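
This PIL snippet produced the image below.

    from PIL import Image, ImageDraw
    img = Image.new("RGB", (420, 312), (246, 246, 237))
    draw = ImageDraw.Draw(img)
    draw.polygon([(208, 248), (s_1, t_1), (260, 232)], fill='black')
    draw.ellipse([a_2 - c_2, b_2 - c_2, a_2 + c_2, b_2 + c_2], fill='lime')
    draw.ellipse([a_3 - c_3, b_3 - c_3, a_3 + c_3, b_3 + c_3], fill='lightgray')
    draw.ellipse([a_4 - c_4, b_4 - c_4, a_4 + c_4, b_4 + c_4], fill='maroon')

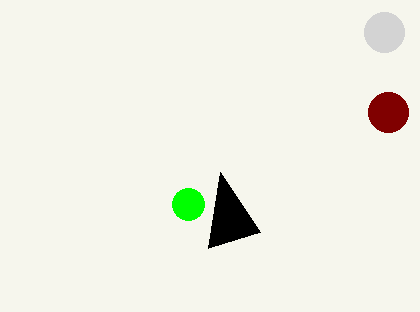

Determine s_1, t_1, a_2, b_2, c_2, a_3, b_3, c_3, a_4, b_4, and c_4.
s_1 = 220
t_1 = 172
a_2 = 188
b_2 = 204
c_2 = 16
a_3 = 384
b_3 = 32
c_3 = 20
a_4 = 388
b_4 = 112
c_4 = 20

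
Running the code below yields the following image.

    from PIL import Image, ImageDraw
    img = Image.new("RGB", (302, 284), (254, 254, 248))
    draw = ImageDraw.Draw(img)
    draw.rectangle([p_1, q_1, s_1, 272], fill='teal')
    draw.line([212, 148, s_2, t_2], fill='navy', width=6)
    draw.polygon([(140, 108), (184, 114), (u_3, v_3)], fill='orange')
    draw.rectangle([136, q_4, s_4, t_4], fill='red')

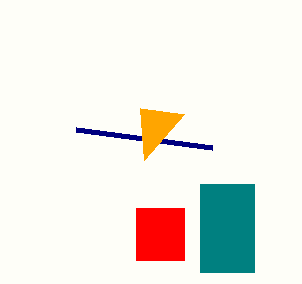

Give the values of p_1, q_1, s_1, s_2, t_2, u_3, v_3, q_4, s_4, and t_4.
p_1 = 200, q_1 = 184, s_1 = 254, s_2 = 76, t_2 = 130, u_3 = 144, v_3 = 160, q_4 = 208, s_4 = 184, t_4 = 260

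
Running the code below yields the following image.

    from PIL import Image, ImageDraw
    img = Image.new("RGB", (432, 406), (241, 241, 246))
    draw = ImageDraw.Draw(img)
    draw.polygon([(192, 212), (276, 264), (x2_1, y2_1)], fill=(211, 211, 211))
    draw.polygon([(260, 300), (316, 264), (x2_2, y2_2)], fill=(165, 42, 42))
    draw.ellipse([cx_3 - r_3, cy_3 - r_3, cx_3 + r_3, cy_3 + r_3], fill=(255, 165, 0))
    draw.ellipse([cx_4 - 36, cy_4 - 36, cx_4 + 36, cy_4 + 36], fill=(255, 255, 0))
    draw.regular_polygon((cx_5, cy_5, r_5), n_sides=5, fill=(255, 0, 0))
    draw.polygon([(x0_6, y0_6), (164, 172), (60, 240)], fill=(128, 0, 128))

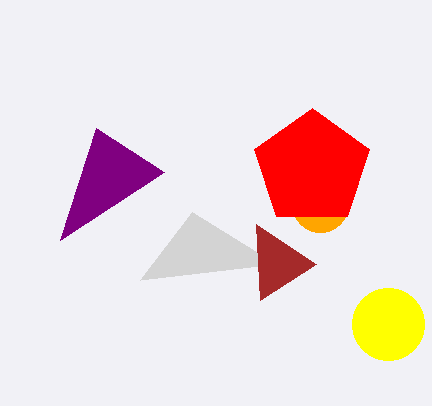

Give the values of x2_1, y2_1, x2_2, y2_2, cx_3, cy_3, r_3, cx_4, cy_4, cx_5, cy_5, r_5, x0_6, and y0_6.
x2_1 = 140; y2_1 = 280; x2_2 = 256; y2_2 = 224; cx_3 = 320; cy_3 = 204; r_3 = 28; cx_4 = 388; cy_4 = 324; cx_5 = 312; cy_5 = 168; r_5 = 60; x0_6 = 96; y0_6 = 128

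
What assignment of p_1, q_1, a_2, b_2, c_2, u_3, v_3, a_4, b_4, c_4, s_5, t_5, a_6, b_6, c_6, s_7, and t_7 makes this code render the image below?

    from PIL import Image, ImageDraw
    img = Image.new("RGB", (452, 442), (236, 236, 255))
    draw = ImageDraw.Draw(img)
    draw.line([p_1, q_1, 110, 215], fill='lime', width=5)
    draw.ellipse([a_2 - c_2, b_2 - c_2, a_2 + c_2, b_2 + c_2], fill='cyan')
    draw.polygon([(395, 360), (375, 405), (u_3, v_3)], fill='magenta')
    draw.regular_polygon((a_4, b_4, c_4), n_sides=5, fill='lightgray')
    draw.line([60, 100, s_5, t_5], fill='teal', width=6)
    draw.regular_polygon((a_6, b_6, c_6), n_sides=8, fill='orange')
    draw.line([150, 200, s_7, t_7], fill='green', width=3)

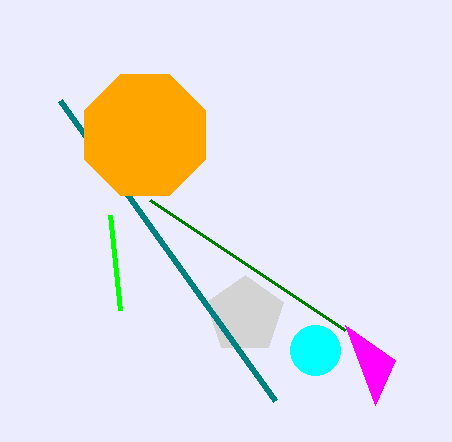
p_1 = 120, q_1 = 310, a_2 = 315, b_2 = 350, c_2 = 25, u_3 = 345, v_3 = 325, a_4 = 245, b_4 = 315, c_4 = 40, s_5 = 275, t_5 = 400, a_6 = 145, b_6 = 135, c_6 = 65, s_7 = 345, t_7 = 330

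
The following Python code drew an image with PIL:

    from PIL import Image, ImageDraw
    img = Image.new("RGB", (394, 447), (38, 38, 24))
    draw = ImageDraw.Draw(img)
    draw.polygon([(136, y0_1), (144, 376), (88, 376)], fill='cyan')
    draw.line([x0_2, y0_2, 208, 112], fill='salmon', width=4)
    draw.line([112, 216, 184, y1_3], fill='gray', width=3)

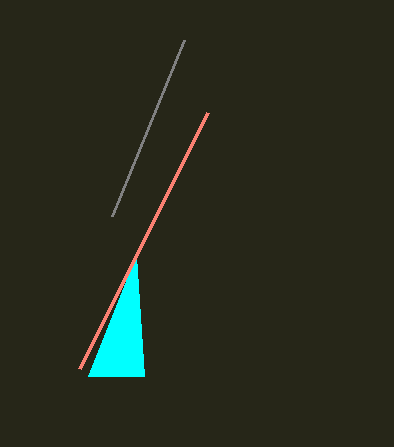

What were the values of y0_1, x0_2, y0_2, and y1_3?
y0_1 = 256, x0_2 = 80, y0_2 = 368, y1_3 = 40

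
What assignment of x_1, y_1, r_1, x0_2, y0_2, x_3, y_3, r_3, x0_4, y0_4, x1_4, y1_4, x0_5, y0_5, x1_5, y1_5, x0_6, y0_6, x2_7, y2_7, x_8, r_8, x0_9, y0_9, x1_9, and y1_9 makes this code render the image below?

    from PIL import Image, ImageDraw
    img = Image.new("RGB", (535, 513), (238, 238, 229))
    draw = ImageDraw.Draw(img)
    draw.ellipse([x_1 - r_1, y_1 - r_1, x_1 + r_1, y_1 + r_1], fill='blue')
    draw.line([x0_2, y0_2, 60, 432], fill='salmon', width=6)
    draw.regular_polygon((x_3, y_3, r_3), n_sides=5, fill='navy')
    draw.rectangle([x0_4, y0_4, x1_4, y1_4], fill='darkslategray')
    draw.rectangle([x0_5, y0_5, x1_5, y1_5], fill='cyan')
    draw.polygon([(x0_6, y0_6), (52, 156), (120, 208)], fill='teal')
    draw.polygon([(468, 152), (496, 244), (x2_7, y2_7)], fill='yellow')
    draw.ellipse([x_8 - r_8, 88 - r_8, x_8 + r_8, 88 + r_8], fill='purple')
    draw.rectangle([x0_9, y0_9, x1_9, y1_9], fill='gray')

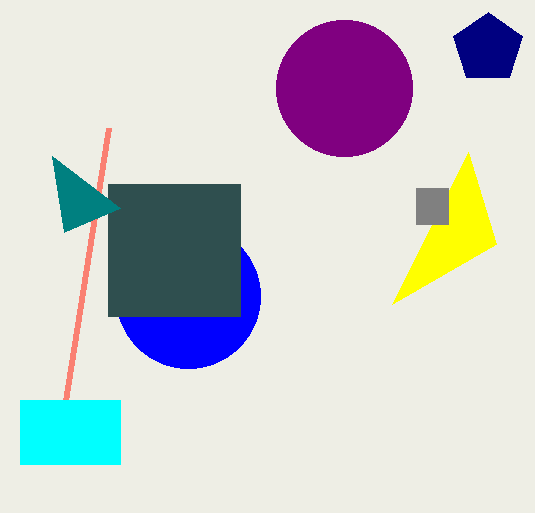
x_1 = 188, y_1 = 296, r_1 = 72, x0_2 = 108, y0_2 = 128, x_3 = 488, y_3 = 48, r_3 = 36, x0_4 = 108, y0_4 = 184, x1_4 = 240, y1_4 = 316, x0_5 = 20, y0_5 = 400, x1_5 = 120, y1_5 = 464, x0_6 = 64, y0_6 = 232, x2_7 = 392, y2_7 = 304, x_8 = 344, r_8 = 68, x0_9 = 416, y0_9 = 188, x1_9 = 448, y1_9 = 224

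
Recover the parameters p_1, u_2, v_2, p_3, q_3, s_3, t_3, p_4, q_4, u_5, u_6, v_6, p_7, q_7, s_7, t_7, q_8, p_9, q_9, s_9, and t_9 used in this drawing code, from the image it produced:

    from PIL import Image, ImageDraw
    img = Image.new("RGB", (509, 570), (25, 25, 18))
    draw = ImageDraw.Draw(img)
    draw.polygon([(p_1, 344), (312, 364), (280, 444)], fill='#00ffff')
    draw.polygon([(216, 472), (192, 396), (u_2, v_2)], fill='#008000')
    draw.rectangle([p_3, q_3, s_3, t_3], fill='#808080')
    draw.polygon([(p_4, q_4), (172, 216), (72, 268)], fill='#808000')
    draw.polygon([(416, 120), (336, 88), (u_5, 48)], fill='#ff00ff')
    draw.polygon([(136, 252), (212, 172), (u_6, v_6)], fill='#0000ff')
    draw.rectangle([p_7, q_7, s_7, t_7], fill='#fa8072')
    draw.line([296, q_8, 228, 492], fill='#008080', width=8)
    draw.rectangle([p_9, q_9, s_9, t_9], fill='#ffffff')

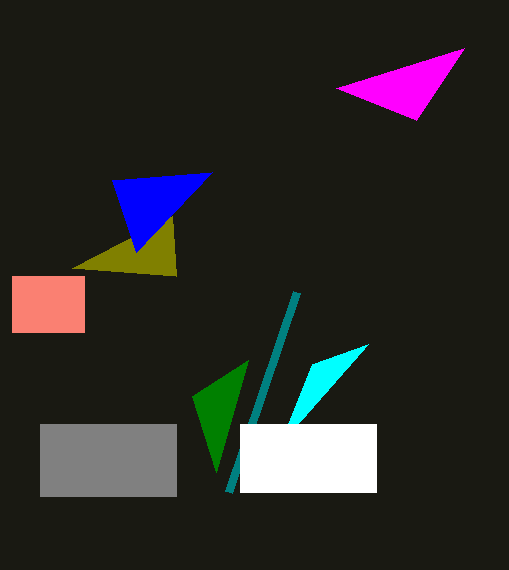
p_1 = 368; u_2 = 248; v_2 = 360; p_3 = 40; q_3 = 424; s_3 = 176; t_3 = 496; p_4 = 176; q_4 = 276; u_5 = 464; u_6 = 112; v_6 = 180; p_7 = 12; q_7 = 276; s_7 = 84; t_7 = 332; q_8 = 292; p_9 = 240; q_9 = 424; s_9 = 376; t_9 = 492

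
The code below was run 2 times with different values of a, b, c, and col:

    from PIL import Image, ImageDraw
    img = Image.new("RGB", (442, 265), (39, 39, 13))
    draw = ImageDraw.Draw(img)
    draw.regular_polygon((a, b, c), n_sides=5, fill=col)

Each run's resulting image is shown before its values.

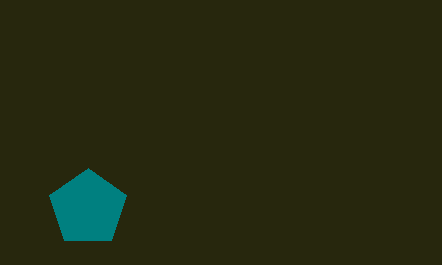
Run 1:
a = 88; b = 208; c = 40; col = 'teal'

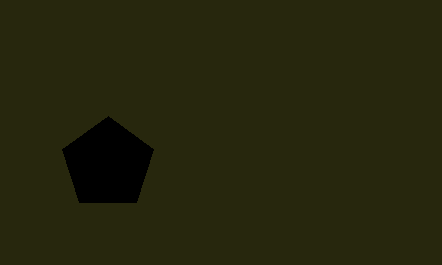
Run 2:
a = 108, b = 164, c = 48, col = 'black'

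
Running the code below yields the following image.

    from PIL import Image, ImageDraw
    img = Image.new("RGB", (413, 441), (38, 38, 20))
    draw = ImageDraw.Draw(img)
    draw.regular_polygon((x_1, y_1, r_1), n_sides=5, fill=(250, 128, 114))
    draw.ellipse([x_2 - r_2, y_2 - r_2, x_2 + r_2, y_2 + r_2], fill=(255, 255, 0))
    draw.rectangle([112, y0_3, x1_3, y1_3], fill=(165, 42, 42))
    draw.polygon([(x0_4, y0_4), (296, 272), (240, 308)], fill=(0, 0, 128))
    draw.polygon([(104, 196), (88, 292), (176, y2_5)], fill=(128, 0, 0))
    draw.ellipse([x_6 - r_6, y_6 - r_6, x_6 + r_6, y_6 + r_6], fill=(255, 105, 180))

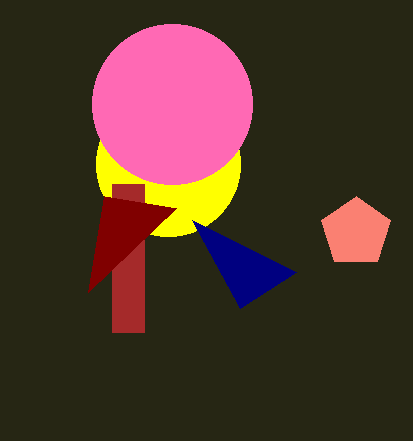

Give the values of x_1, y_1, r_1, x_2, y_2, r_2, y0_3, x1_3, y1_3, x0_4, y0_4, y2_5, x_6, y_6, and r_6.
x_1 = 356
y_1 = 232
r_1 = 36
x_2 = 168
y_2 = 164
r_2 = 72
y0_3 = 184
x1_3 = 144
y1_3 = 332
x0_4 = 192
y0_4 = 220
y2_5 = 208
x_6 = 172
y_6 = 104
r_6 = 80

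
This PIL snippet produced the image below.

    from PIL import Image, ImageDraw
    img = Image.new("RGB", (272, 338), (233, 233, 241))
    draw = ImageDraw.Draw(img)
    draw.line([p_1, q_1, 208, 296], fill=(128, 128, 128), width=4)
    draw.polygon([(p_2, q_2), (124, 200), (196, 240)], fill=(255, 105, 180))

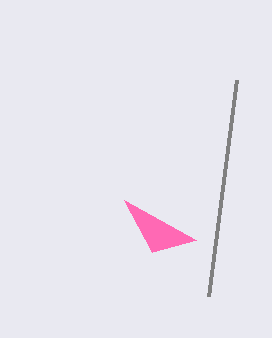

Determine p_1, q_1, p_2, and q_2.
p_1 = 236, q_1 = 80, p_2 = 152, q_2 = 252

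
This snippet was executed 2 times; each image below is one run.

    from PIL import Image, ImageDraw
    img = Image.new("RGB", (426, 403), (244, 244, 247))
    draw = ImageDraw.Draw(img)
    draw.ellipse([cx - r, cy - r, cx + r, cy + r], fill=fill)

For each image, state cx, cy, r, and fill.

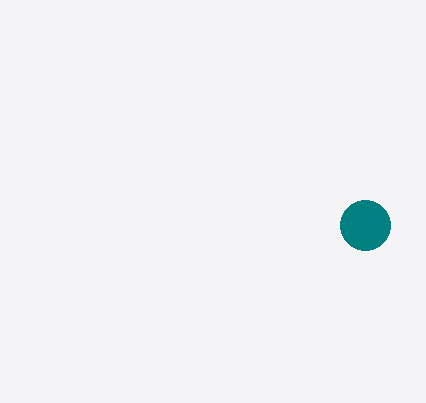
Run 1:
cx = 365, cy = 225, r = 25, fill = 'teal'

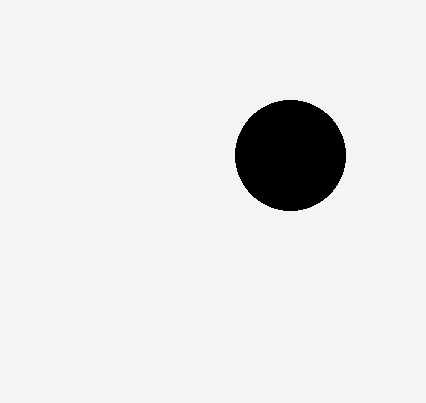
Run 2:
cx = 290, cy = 155, r = 55, fill = 'black'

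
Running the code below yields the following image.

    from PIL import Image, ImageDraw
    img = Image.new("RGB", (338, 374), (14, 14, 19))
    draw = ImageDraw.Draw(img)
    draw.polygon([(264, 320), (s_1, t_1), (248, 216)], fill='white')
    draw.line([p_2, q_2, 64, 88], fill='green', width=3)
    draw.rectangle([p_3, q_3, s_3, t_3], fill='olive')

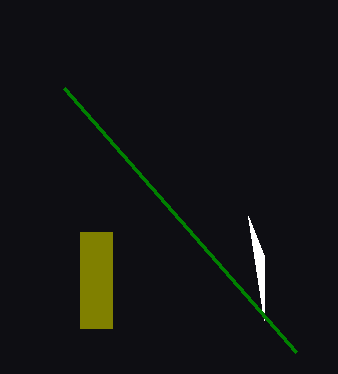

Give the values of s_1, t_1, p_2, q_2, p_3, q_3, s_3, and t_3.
s_1 = 264, t_1 = 256, p_2 = 296, q_2 = 352, p_3 = 80, q_3 = 232, s_3 = 112, t_3 = 328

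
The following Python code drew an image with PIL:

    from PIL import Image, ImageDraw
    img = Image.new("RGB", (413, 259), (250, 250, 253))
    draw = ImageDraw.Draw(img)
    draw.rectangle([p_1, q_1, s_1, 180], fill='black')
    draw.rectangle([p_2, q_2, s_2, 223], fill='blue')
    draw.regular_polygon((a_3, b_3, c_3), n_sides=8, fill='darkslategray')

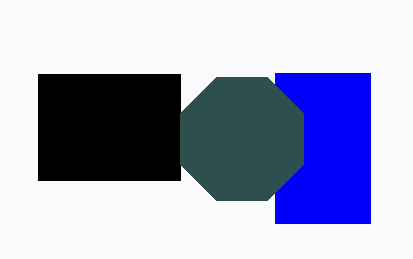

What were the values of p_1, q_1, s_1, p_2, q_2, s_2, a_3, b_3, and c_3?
p_1 = 38, q_1 = 74, s_1 = 180, p_2 = 275, q_2 = 73, s_2 = 370, a_3 = 242, b_3 = 139, c_3 = 67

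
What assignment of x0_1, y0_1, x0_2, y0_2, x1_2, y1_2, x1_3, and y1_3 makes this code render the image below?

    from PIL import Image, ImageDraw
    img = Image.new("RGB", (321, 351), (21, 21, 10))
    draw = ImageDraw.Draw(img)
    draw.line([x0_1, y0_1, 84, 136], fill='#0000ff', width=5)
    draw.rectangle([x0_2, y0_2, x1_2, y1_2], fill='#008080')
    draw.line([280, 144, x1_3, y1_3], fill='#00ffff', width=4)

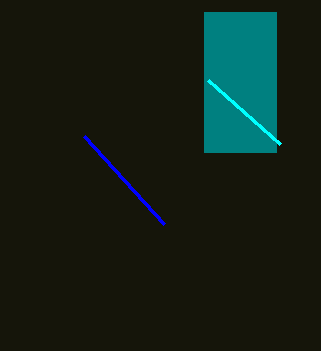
x0_1 = 164; y0_1 = 224; x0_2 = 204; y0_2 = 12; x1_2 = 276; y1_2 = 152; x1_3 = 208; y1_3 = 80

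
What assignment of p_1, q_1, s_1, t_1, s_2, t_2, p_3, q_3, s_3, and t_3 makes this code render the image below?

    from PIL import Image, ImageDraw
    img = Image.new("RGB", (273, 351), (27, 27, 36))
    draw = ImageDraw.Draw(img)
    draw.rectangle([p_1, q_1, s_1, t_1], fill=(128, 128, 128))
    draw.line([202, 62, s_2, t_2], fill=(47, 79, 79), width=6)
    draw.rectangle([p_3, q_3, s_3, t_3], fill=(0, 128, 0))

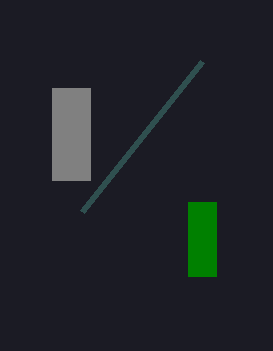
p_1 = 52; q_1 = 88; s_1 = 90; t_1 = 180; s_2 = 82; t_2 = 212; p_3 = 188; q_3 = 202; s_3 = 216; t_3 = 276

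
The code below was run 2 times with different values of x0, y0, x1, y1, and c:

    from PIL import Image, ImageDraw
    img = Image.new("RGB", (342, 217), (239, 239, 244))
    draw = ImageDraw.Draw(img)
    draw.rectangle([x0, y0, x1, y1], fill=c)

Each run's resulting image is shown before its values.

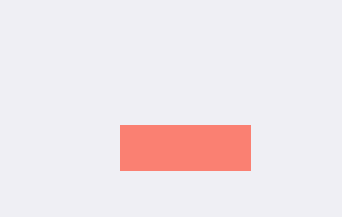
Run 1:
x0 = 120, y0 = 125, x1 = 250, y1 = 170, c = 'salmon'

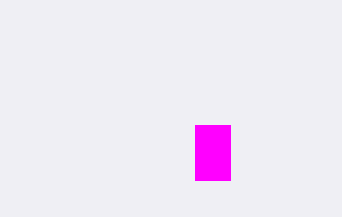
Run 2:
x0 = 195, y0 = 125, x1 = 230, y1 = 180, c = 'magenta'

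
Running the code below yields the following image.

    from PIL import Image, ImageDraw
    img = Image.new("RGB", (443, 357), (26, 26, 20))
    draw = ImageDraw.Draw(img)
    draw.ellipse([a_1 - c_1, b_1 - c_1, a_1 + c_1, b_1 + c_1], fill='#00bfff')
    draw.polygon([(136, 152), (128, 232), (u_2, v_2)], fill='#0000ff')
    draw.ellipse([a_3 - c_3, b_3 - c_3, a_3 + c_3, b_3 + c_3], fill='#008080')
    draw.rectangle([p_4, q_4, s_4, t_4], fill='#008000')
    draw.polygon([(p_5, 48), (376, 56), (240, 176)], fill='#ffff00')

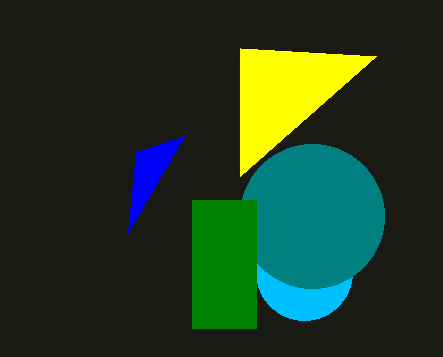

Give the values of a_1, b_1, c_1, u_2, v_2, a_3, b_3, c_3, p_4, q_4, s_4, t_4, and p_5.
a_1 = 304; b_1 = 272; c_1 = 48; u_2 = 184; v_2 = 136; a_3 = 312; b_3 = 216; c_3 = 72; p_4 = 192; q_4 = 200; s_4 = 256; t_4 = 328; p_5 = 240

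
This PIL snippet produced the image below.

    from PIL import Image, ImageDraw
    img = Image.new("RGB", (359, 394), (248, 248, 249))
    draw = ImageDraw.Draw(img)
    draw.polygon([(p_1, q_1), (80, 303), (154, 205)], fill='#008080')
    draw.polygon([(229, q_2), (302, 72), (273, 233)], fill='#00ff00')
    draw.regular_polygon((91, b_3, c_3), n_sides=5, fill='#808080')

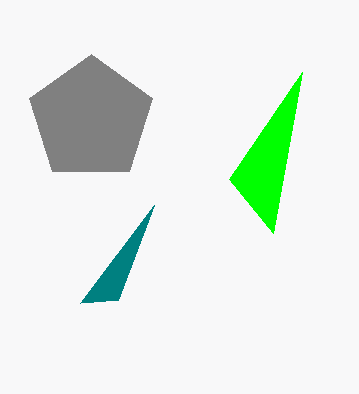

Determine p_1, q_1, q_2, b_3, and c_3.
p_1 = 118, q_1 = 300, q_2 = 179, b_3 = 119, c_3 = 65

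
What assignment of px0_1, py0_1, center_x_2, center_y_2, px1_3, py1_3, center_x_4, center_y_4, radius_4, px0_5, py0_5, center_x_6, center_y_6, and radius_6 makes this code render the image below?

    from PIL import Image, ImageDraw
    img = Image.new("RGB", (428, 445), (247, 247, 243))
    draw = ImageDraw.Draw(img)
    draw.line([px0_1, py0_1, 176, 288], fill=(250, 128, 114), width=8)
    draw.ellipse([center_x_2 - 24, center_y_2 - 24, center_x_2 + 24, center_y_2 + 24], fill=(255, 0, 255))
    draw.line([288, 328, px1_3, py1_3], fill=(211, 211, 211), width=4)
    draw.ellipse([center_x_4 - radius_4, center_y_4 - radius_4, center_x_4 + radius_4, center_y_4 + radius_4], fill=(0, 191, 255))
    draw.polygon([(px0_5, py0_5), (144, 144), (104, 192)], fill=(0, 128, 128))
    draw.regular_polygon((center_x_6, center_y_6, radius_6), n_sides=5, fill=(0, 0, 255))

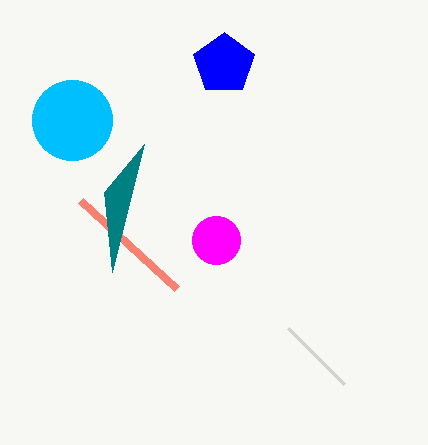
px0_1 = 80, py0_1 = 200, center_x_2 = 216, center_y_2 = 240, px1_3 = 344, py1_3 = 384, center_x_4 = 72, center_y_4 = 120, radius_4 = 40, px0_5 = 112, py0_5 = 272, center_x_6 = 224, center_y_6 = 64, radius_6 = 32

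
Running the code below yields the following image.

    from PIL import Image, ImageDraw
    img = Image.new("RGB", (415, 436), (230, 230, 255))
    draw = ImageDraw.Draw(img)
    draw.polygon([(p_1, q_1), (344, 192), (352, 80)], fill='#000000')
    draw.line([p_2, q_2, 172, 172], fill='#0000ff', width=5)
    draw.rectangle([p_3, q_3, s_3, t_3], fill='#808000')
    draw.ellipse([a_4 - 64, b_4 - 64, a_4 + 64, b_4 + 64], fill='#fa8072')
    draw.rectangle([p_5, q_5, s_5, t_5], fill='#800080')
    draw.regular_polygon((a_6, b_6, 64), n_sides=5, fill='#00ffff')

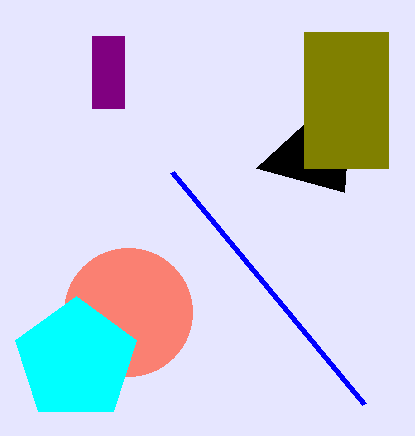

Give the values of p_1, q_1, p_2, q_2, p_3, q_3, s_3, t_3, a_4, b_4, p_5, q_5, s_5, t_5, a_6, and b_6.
p_1 = 256, q_1 = 168, p_2 = 364, q_2 = 404, p_3 = 304, q_3 = 32, s_3 = 388, t_3 = 168, a_4 = 128, b_4 = 312, p_5 = 92, q_5 = 36, s_5 = 124, t_5 = 108, a_6 = 76, b_6 = 360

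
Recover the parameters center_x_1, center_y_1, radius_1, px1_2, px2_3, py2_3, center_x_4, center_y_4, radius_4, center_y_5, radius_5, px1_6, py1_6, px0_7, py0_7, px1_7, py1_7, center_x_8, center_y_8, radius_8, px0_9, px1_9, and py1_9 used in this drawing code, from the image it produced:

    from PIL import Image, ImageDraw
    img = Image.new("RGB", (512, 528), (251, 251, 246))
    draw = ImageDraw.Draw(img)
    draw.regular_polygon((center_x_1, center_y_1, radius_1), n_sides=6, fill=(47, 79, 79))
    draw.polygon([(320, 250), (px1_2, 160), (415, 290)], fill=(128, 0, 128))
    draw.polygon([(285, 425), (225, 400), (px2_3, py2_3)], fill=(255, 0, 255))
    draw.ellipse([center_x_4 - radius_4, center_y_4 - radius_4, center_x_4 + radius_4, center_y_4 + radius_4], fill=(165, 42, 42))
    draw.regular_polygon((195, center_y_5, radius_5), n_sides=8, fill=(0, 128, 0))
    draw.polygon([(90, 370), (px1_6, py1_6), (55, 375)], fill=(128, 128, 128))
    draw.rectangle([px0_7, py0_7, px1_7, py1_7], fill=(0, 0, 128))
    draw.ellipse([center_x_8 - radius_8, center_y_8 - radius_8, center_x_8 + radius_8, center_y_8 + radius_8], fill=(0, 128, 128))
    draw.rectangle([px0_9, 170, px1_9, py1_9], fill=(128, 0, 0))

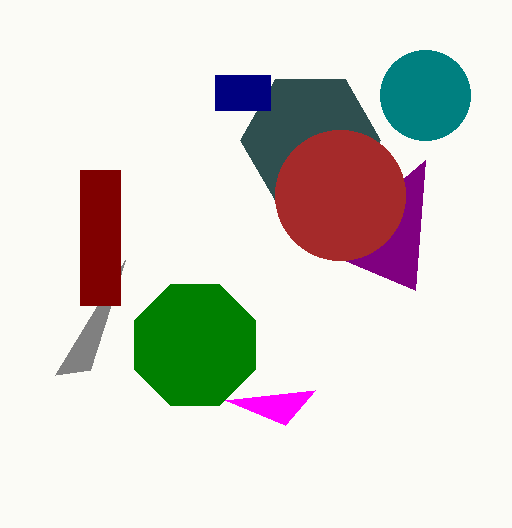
center_x_1 = 310
center_y_1 = 140
radius_1 = 70
px1_2 = 425
px2_3 = 315
py2_3 = 390
center_x_4 = 340
center_y_4 = 195
radius_4 = 65
center_y_5 = 345
radius_5 = 65
px1_6 = 125
py1_6 = 260
px0_7 = 215
py0_7 = 75
px1_7 = 270
py1_7 = 110
center_x_8 = 425
center_y_8 = 95
radius_8 = 45
px0_9 = 80
px1_9 = 120
py1_9 = 305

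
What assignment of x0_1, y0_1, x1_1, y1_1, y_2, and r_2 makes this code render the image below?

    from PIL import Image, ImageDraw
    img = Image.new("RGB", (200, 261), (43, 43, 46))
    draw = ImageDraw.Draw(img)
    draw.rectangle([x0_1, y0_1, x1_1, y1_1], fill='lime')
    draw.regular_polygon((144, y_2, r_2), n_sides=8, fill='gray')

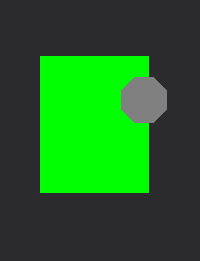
x0_1 = 40; y0_1 = 56; x1_1 = 148; y1_1 = 192; y_2 = 100; r_2 = 24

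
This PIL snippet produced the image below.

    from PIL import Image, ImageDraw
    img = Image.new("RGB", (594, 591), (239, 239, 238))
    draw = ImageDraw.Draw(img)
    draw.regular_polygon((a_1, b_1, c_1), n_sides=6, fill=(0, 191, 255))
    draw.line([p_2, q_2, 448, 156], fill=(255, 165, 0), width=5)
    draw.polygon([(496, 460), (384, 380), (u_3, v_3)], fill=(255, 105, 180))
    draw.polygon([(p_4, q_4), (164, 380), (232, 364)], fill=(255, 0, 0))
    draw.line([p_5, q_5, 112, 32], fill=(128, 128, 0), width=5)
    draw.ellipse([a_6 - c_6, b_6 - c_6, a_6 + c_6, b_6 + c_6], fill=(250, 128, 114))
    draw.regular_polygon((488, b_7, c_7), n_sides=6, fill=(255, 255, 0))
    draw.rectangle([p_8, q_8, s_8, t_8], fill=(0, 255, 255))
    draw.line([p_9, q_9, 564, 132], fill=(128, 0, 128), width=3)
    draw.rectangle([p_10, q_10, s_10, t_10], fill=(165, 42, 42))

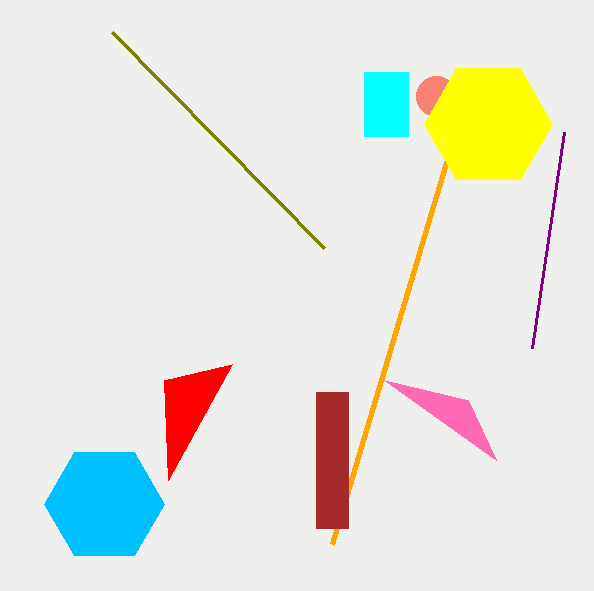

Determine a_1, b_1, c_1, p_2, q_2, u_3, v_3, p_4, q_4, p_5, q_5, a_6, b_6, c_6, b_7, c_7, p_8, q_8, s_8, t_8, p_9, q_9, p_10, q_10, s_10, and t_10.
a_1 = 104
b_1 = 504
c_1 = 60
p_2 = 332
q_2 = 544
u_3 = 468
v_3 = 400
p_4 = 168
q_4 = 480
p_5 = 324
q_5 = 248
a_6 = 436
b_6 = 96
c_6 = 20
b_7 = 124
c_7 = 64
p_8 = 364
q_8 = 72
s_8 = 408
t_8 = 136
p_9 = 532
q_9 = 348
p_10 = 316
q_10 = 392
s_10 = 348
t_10 = 528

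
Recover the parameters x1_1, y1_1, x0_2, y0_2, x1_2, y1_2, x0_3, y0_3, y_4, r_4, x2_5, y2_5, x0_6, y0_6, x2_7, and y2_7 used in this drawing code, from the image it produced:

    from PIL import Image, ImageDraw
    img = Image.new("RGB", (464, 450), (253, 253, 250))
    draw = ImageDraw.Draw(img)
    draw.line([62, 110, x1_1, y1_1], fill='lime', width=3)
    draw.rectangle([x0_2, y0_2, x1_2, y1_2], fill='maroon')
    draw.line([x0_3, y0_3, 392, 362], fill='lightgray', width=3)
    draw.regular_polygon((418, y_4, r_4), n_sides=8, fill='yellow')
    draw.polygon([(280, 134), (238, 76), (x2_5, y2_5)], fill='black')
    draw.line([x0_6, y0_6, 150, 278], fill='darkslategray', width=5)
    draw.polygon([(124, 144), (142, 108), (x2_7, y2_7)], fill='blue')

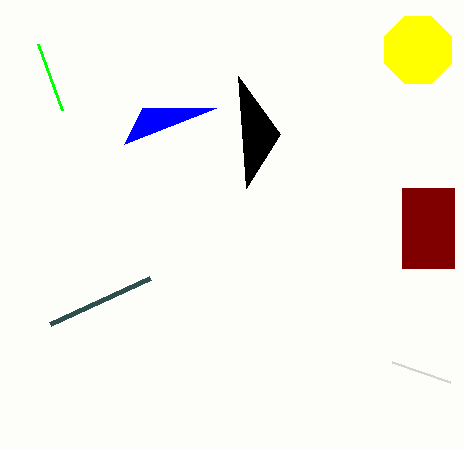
x1_1 = 38, y1_1 = 44, x0_2 = 402, y0_2 = 188, x1_2 = 454, y1_2 = 268, x0_3 = 450, y0_3 = 382, y_4 = 50, r_4 = 36, x2_5 = 246, y2_5 = 188, x0_6 = 50, y0_6 = 324, x2_7 = 216, y2_7 = 108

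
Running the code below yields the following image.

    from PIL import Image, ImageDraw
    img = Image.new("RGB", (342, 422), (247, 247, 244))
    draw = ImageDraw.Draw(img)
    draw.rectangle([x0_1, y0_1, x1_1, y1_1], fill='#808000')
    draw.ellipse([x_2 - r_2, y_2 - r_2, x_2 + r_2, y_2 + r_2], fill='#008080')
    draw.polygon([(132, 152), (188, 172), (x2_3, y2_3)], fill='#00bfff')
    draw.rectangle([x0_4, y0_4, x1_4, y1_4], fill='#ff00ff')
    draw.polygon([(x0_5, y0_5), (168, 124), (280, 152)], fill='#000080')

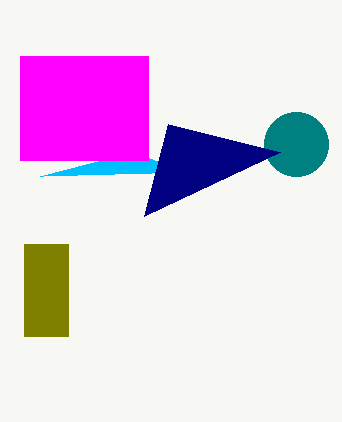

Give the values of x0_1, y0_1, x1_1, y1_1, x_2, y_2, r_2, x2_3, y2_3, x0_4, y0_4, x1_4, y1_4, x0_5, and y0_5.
x0_1 = 24, y0_1 = 244, x1_1 = 68, y1_1 = 336, x_2 = 296, y_2 = 144, r_2 = 32, x2_3 = 40, y2_3 = 176, x0_4 = 20, y0_4 = 56, x1_4 = 148, y1_4 = 160, x0_5 = 144, y0_5 = 216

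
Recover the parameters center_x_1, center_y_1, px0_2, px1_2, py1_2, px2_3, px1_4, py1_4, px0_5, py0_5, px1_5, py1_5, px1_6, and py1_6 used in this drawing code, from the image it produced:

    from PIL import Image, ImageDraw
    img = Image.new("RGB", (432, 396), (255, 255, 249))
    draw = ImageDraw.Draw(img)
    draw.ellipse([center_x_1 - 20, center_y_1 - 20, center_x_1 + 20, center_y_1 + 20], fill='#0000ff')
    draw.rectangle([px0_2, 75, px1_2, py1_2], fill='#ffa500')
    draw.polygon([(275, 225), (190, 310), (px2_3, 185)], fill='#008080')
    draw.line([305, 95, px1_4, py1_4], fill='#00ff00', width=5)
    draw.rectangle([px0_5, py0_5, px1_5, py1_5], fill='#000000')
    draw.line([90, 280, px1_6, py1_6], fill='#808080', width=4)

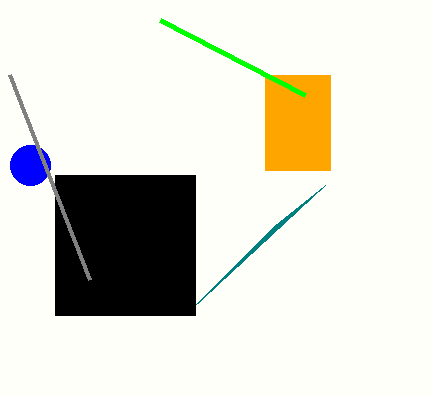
center_x_1 = 30, center_y_1 = 165, px0_2 = 265, px1_2 = 330, py1_2 = 170, px2_3 = 325, px1_4 = 160, py1_4 = 20, px0_5 = 55, py0_5 = 175, px1_5 = 195, py1_5 = 315, px1_6 = 10, py1_6 = 75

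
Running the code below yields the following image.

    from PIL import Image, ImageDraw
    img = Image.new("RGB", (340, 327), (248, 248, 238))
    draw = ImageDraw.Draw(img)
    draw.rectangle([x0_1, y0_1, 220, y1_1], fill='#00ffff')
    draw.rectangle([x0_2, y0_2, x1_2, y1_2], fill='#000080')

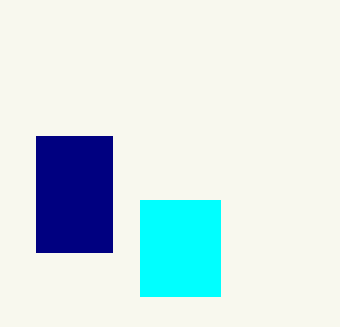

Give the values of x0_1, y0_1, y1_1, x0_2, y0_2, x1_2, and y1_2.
x0_1 = 140; y0_1 = 200; y1_1 = 296; x0_2 = 36; y0_2 = 136; x1_2 = 112; y1_2 = 252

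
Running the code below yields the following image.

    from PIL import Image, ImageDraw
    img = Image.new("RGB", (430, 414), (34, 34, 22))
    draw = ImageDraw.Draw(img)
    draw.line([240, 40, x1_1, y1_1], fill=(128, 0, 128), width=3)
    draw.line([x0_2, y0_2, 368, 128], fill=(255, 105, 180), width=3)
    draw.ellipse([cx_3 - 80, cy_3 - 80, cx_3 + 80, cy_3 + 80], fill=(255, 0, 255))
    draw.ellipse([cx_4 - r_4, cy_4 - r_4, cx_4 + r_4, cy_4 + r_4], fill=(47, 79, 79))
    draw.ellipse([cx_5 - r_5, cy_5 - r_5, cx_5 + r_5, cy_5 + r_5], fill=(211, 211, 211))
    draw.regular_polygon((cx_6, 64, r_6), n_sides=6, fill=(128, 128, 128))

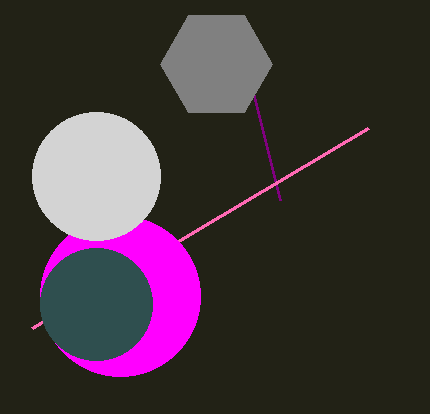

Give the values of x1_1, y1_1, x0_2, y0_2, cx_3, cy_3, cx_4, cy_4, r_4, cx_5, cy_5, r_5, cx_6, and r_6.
x1_1 = 280; y1_1 = 200; x0_2 = 32; y0_2 = 328; cx_3 = 120; cy_3 = 296; cx_4 = 96; cy_4 = 304; r_4 = 56; cx_5 = 96; cy_5 = 176; r_5 = 64; cx_6 = 216; r_6 = 56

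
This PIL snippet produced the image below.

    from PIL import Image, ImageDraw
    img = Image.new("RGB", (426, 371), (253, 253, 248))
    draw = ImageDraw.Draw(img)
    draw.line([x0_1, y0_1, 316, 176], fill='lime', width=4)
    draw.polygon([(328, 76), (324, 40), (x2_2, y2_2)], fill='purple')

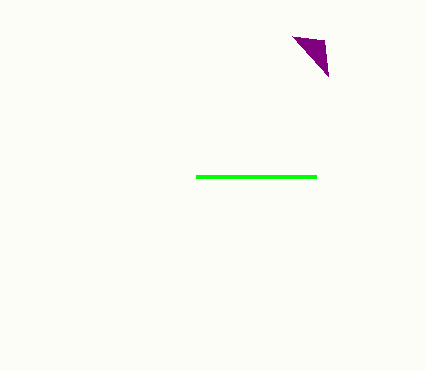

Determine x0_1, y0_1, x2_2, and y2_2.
x0_1 = 196
y0_1 = 176
x2_2 = 292
y2_2 = 36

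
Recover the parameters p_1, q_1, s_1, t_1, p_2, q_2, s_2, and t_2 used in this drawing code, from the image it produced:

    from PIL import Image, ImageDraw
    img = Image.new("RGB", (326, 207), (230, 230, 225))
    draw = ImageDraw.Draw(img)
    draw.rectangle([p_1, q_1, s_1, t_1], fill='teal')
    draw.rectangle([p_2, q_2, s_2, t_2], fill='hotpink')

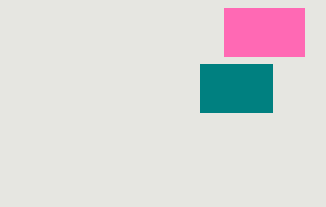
p_1 = 200, q_1 = 64, s_1 = 272, t_1 = 112, p_2 = 224, q_2 = 8, s_2 = 304, t_2 = 56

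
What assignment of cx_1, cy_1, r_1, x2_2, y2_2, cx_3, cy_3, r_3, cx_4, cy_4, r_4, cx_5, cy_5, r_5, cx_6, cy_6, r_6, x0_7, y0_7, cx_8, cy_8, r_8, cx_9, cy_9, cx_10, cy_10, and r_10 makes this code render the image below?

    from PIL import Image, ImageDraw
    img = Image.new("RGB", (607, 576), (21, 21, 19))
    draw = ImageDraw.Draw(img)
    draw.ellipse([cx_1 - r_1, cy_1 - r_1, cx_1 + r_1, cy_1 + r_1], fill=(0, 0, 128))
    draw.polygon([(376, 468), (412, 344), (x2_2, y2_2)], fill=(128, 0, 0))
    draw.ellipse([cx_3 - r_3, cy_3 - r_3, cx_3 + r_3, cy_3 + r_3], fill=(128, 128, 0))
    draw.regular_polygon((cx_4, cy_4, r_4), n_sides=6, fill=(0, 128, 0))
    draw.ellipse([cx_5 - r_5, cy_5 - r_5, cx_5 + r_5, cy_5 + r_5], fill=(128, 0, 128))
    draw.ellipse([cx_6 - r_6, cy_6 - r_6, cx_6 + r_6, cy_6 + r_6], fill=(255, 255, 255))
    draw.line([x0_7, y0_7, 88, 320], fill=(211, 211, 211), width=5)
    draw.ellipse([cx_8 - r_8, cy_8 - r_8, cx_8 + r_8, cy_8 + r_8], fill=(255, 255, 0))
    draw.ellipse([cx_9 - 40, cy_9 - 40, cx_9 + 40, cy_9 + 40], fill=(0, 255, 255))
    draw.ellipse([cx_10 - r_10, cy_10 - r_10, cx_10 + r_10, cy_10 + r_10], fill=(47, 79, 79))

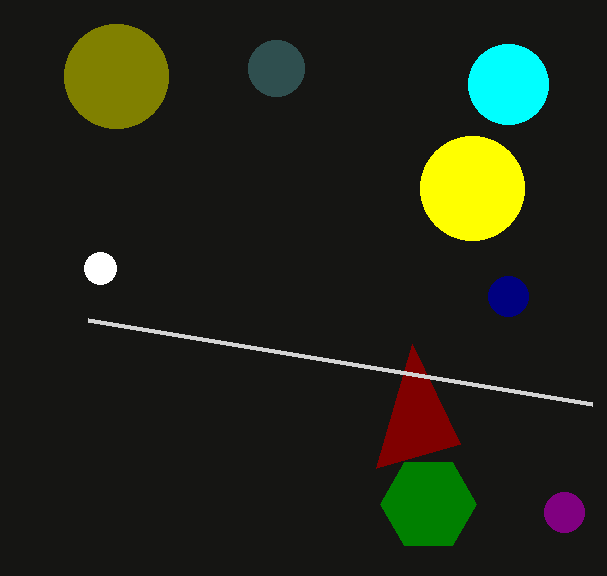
cx_1 = 508, cy_1 = 296, r_1 = 20, x2_2 = 460, y2_2 = 444, cx_3 = 116, cy_3 = 76, r_3 = 52, cx_4 = 428, cy_4 = 504, r_4 = 48, cx_5 = 564, cy_5 = 512, r_5 = 20, cx_6 = 100, cy_6 = 268, r_6 = 16, x0_7 = 592, y0_7 = 404, cx_8 = 472, cy_8 = 188, r_8 = 52, cx_9 = 508, cy_9 = 84, cx_10 = 276, cy_10 = 68, r_10 = 28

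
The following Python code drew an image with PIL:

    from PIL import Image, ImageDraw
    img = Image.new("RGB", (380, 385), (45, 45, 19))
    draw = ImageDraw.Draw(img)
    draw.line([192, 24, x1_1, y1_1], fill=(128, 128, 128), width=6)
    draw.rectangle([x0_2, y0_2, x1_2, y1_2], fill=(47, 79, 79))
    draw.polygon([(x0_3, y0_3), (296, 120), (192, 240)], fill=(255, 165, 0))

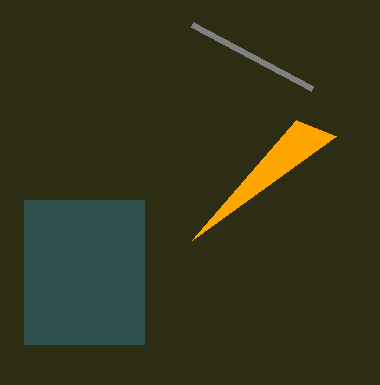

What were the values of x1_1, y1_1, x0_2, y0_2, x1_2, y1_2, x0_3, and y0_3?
x1_1 = 312
y1_1 = 88
x0_2 = 24
y0_2 = 200
x1_2 = 144
y1_2 = 344
x0_3 = 336
y0_3 = 136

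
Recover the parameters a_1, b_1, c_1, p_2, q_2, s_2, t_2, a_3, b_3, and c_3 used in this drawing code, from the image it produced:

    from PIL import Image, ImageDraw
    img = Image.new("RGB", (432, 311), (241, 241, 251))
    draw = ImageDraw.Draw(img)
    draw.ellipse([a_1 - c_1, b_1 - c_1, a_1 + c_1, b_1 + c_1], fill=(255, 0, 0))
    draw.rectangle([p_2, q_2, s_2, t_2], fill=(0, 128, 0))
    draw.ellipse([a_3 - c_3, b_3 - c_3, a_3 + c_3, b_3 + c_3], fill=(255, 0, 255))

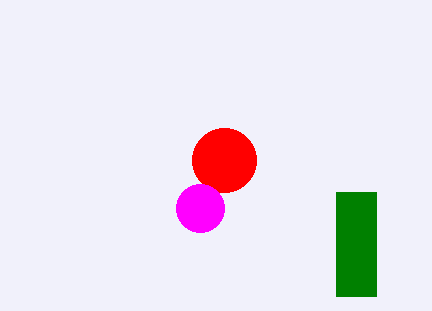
a_1 = 224; b_1 = 160; c_1 = 32; p_2 = 336; q_2 = 192; s_2 = 376; t_2 = 296; a_3 = 200; b_3 = 208; c_3 = 24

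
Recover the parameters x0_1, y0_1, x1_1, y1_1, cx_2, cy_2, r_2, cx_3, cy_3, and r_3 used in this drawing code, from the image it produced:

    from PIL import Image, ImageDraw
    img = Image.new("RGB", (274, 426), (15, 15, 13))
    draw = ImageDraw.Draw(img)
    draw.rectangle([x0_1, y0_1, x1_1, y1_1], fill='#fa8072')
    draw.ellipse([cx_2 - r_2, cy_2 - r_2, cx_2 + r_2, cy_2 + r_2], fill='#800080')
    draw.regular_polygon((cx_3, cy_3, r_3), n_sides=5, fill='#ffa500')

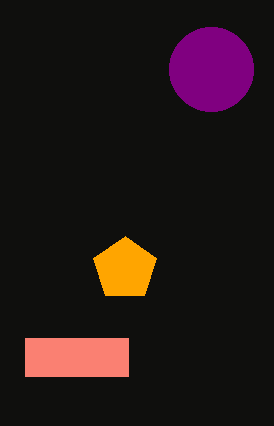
x0_1 = 25; y0_1 = 338; x1_1 = 128; y1_1 = 376; cx_2 = 211; cy_2 = 69; r_2 = 42; cx_3 = 125; cy_3 = 269; r_3 = 33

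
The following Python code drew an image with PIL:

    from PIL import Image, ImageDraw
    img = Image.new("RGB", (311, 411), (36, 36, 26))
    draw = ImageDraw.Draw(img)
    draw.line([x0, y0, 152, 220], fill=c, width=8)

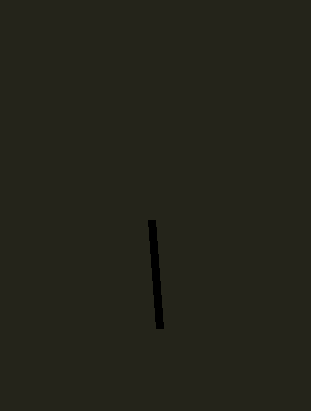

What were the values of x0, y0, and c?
x0 = 160; y0 = 328; c = 'black'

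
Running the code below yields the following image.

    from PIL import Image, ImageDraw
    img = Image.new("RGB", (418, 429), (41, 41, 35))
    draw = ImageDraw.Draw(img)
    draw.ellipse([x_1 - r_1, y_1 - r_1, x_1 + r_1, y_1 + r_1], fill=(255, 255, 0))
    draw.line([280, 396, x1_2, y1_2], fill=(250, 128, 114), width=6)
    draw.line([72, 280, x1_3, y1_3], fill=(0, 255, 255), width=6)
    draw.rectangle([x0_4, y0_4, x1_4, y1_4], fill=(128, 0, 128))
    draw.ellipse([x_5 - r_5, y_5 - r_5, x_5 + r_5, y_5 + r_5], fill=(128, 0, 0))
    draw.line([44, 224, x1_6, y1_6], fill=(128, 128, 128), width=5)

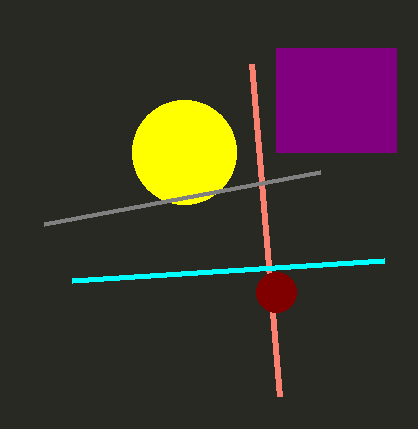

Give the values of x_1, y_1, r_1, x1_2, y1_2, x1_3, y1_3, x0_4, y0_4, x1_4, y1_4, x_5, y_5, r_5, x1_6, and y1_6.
x_1 = 184, y_1 = 152, r_1 = 52, x1_2 = 252, y1_2 = 64, x1_3 = 384, y1_3 = 260, x0_4 = 276, y0_4 = 48, x1_4 = 396, y1_4 = 152, x_5 = 276, y_5 = 292, r_5 = 20, x1_6 = 320, y1_6 = 172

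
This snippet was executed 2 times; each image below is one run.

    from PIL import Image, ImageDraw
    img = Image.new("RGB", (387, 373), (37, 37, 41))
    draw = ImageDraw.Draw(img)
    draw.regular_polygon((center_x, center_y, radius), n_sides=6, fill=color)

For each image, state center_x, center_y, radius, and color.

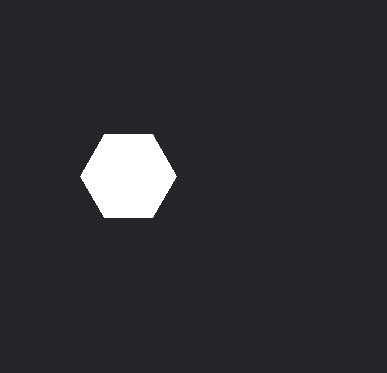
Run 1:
center_x = 128
center_y = 176
radius = 48
color = 'white'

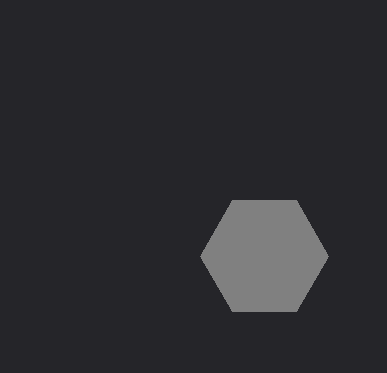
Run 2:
center_x = 264, center_y = 256, radius = 64, color = 'gray'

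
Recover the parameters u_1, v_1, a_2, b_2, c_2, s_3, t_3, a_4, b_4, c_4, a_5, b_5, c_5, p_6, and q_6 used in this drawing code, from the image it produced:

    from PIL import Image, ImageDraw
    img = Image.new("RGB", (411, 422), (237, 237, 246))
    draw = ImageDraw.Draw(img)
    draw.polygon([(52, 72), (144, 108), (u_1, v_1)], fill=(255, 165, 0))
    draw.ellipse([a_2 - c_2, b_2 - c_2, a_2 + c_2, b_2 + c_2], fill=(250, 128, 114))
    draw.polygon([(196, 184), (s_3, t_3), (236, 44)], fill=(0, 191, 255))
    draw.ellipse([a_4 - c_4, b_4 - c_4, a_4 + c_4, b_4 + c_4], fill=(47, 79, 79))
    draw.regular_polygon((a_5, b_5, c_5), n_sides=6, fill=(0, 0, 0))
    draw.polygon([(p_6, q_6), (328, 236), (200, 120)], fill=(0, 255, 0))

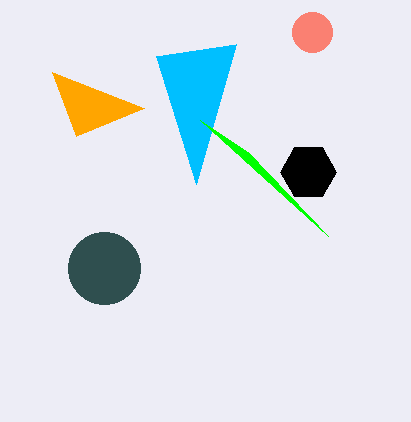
u_1 = 76
v_1 = 136
a_2 = 312
b_2 = 32
c_2 = 20
s_3 = 156
t_3 = 56
a_4 = 104
b_4 = 268
c_4 = 36
a_5 = 308
b_5 = 172
c_5 = 28
p_6 = 248
q_6 = 152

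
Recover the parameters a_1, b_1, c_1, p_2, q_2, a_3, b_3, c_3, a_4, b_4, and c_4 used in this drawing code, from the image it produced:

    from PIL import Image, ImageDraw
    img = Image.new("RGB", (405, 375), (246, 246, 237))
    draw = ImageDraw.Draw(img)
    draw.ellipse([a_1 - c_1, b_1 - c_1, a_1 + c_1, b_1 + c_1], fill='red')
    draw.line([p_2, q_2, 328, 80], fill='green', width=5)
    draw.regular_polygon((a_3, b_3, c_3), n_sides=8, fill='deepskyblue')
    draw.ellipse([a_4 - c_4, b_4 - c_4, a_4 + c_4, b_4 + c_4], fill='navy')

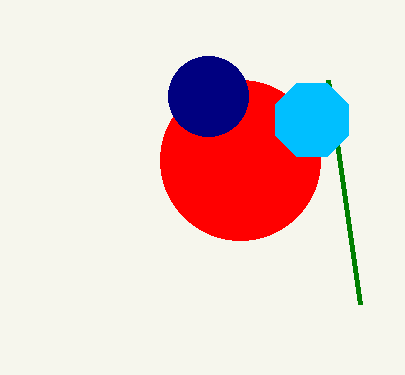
a_1 = 240
b_1 = 160
c_1 = 80
p_2 = 360
q_2 = 304
a_3 = 312
b_3 = 120
c_3 = 40
a_4 = 208
b_4 = 96
c_4 = 40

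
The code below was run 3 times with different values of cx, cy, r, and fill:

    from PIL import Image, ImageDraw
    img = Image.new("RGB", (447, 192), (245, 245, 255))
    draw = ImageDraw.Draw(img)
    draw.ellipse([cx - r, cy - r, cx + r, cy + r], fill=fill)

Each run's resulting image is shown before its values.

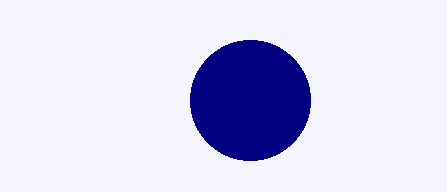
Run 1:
cx = 250
cy = 100
r = 60
fill = 'navy'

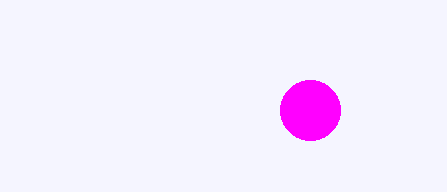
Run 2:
cx = 310, cy = 110, r = 30, fill = 'magenta'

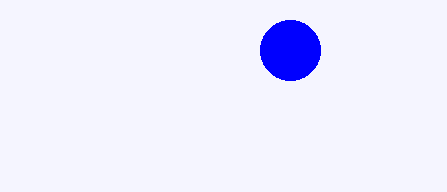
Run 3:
cx = 290
cy = 50
r = 30
fill = 'blue'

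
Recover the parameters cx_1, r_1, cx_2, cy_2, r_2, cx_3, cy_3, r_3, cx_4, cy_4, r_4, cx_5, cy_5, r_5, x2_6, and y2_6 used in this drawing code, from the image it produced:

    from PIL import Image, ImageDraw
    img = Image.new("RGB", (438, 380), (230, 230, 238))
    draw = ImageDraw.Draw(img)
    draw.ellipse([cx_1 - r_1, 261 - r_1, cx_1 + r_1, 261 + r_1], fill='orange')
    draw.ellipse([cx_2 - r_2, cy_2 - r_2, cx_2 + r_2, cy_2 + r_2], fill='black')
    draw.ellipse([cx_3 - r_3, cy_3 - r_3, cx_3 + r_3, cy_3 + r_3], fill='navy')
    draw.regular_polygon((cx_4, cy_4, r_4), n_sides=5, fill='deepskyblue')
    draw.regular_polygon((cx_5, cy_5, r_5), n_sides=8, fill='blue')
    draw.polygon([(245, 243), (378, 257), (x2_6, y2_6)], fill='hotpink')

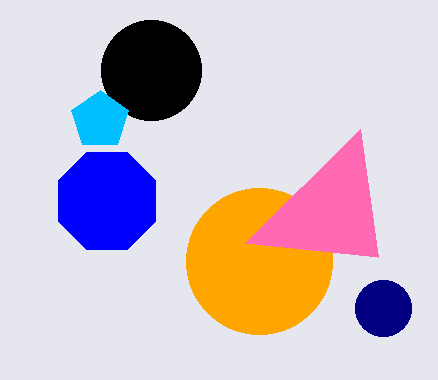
cx_1 = 259, r_1 = 73, cx_2 = 151, cy_2 = 70, r_2 = 50, cx_3 = 383, cy_3 = 308, r_3 = 28, cx_4 = 100, cy_4 = 120, r_4 = 30, cx_5 = 107, cy_5 = 201, r_5 = 53, x2_6 = 360, y2_6 = 129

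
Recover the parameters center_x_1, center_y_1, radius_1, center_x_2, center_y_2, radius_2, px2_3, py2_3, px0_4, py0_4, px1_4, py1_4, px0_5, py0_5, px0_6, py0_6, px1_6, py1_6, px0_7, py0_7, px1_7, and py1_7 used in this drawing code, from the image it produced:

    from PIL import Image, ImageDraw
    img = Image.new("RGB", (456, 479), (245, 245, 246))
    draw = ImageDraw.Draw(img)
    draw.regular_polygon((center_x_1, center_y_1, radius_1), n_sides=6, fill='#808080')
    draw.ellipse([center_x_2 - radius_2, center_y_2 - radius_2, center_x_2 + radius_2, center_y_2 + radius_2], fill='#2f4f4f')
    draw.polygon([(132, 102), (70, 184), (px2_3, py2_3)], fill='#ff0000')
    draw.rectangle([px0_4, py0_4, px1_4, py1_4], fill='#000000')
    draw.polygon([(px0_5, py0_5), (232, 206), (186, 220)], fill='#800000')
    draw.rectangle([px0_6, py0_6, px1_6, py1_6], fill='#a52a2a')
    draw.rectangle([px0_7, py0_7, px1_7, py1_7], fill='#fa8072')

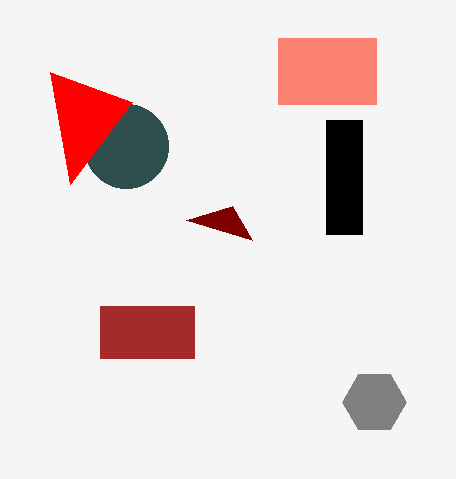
center_x_1 = 374, center_y_1 = 402, radius_1 = 32, center_x_2 = 126, center_y_2 = 146, radius_2 = 42, px2_3 = 50, py2_3 = 72, px0_4 = 326, py0_4 = 120, px1_4 = 362, py1_4 = 234, px0_5 = 252, py0_5 = 240, px0_6 = 100, py0_6 = 306, px1_6 = 194, py1_6 = 358, px0_7 = 278, py0_7 = 38, px1_7 = 376, py1_7 = 104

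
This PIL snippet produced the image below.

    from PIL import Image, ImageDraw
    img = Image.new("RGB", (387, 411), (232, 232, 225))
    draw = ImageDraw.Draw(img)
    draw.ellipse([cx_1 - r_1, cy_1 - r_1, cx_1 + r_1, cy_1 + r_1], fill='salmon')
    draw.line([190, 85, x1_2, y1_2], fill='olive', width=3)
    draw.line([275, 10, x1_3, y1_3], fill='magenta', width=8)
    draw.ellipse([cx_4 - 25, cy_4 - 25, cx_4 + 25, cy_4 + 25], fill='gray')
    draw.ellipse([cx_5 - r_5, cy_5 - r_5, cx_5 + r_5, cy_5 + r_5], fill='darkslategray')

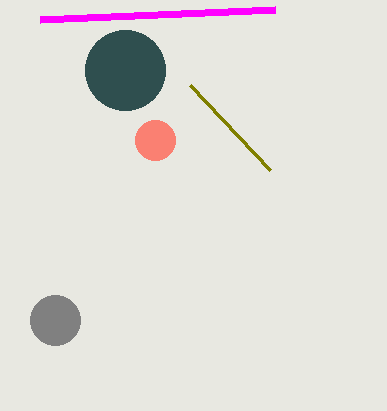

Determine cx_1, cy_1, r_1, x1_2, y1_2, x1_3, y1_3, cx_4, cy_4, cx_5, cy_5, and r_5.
cx_1 = 155; cy_1 = 140; r_1 = 20; x1_2 = 270; y1_2 = 170; x1_3 = 40; y1_3 = 20; cx_4 = 55; cy_4 = 320; cx_5 = 125; cy_5 = 70; r_5 = 40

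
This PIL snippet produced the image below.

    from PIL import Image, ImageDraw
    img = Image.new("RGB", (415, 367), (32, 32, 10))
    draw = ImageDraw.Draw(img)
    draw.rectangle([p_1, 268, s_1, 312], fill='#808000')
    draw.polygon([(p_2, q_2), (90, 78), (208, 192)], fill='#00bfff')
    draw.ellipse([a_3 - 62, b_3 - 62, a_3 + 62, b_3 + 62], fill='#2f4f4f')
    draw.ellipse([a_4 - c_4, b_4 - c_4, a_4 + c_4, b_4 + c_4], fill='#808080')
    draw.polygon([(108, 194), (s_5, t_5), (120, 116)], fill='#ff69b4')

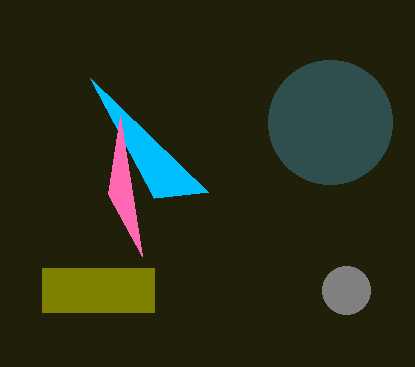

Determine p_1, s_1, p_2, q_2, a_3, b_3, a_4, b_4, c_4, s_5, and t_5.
p_1 = 42, s_1 = 154, p_2 = 154, q_2 = 198, a_3 = 330, b_3 = 122, a_4 = 346, b_4 = 290, c_4 = 24, s_5 = 142, t_5 = 256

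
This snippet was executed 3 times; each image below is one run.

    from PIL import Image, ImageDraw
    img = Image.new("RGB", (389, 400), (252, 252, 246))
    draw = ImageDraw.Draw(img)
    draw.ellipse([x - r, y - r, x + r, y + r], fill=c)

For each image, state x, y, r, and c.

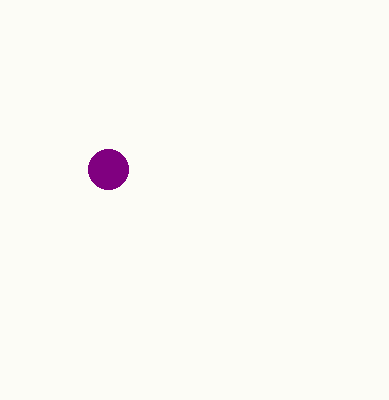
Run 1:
x = 108
y = 169
r = 20
c = 'purple'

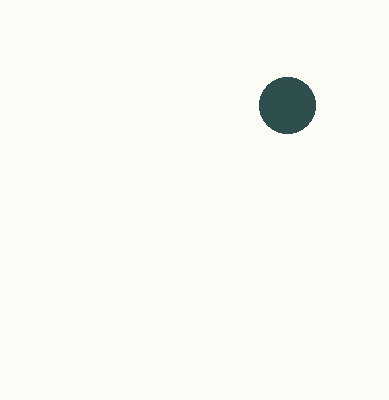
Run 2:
x = 287; y = 105; r = 28; c = 'darkslategray'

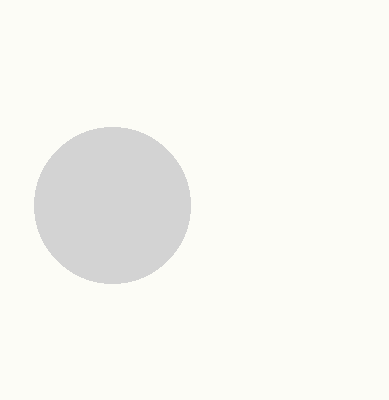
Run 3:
x = 112
y = 205
r = 78
c = 'lightgray'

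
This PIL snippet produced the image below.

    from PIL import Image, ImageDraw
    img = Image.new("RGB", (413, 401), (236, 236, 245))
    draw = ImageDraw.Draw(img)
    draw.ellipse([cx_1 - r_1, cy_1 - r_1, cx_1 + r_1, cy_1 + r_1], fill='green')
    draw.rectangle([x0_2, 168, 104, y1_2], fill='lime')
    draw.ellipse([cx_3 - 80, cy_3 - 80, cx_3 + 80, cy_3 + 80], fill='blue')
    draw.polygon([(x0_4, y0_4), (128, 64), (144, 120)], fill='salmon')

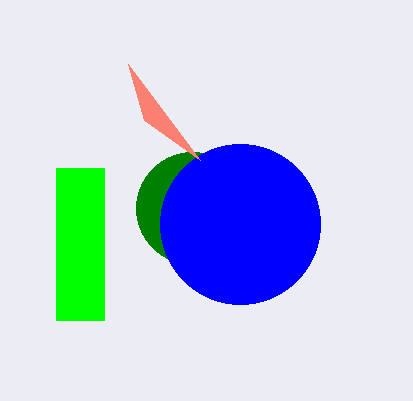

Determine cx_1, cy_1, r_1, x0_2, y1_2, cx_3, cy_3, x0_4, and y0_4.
cx_1 = 192
cy_1 = 208
r_1 = 56
x0_2 = 56
y1_2 = 320
cx_3 = 240
cy_3 = 224
x0_4 = 200
y0_4 = 160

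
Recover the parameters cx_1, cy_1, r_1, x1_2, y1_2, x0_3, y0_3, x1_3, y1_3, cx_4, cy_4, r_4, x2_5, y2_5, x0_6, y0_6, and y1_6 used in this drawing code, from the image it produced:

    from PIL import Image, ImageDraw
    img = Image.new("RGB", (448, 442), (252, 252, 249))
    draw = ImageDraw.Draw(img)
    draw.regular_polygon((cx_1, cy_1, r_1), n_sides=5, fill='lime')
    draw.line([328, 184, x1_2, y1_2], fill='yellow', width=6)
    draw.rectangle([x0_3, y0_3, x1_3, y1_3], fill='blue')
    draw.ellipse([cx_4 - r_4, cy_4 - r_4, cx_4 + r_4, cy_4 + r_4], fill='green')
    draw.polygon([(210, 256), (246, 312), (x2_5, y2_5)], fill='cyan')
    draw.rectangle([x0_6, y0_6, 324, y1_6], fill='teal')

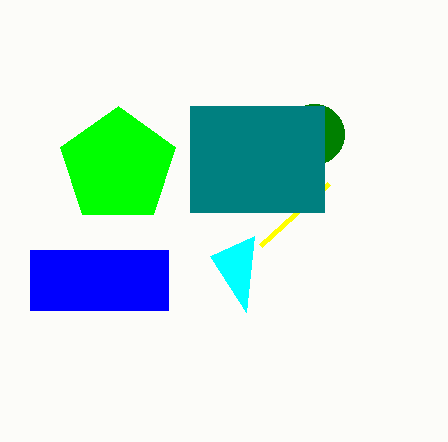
cx_1 = 118, cy_1 = 166, r_1 = 60, x1_2 = 260, y1_2 = 246, x0_3 = 30, y0_3 = 250, x1_3 = 168, y1_3 = 310, cx_4 = 314, cy_4 = 134, r_4 = 30, x2_5 = 254, y2_5 = 236, x0_6 = 190, y0_6 = 106, y1_6 = 212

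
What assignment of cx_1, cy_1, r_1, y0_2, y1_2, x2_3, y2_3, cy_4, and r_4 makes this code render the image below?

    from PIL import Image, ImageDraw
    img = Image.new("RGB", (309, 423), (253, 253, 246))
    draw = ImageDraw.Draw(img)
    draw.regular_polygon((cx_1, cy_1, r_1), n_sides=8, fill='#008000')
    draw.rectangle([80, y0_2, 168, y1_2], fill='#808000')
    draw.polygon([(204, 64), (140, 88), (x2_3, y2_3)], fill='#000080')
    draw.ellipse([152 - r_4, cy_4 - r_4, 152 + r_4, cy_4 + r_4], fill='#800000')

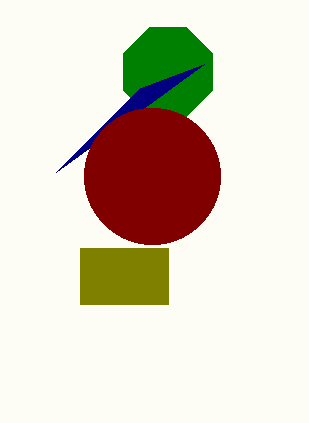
cx_1 = 168
cy_1 = 72
r_1 = 48
y0_2 = 248
y1_2 = 304
x2_3 = 56
y2_3 = 172
cy_4 = 176
r_4 = 68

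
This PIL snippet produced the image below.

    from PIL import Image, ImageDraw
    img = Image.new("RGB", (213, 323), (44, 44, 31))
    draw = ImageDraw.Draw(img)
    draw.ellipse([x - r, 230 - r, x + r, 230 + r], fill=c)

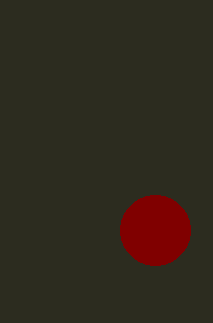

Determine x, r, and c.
x = 155
r = 35
c = 'maroon'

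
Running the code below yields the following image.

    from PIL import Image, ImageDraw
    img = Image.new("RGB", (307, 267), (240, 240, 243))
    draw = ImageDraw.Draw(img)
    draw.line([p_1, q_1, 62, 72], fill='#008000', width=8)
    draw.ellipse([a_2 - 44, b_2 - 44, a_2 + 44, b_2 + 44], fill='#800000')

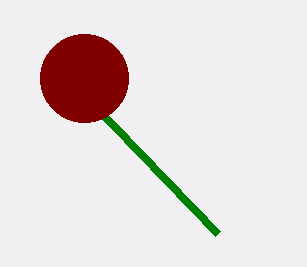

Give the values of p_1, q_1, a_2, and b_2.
p_1 = 218; q_1 = 234; a_2 = 84; b_2 = 78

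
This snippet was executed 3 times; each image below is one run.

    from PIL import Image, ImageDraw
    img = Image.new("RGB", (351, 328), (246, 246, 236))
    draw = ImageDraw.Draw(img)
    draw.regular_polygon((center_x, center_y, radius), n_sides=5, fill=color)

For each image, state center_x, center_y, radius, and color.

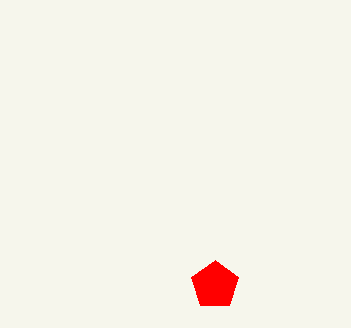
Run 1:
center_x = 215; center_y = 285; radius = 25; color = 'red'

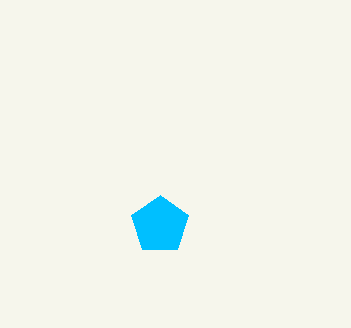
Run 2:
center_x = 160, center_y = 225, radius = 30, color = 'deepskyblue'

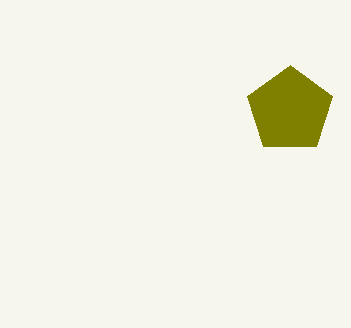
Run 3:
center_x = 290, center_y = 110, radius = 45, color = 'olive'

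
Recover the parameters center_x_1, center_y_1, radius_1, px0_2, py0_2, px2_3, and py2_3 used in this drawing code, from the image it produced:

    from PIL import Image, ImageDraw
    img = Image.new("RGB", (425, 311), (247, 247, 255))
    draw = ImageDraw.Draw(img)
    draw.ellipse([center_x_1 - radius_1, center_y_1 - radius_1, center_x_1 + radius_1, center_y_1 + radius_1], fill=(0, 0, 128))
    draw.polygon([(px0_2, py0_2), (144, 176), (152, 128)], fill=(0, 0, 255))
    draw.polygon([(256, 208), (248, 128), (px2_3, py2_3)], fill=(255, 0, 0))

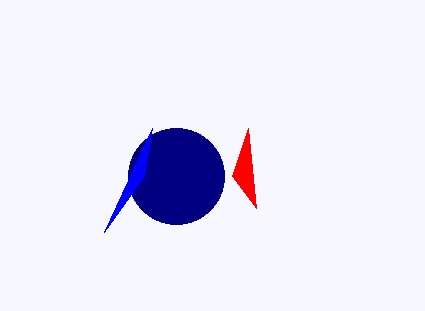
center_x_1 = 176; center_y_1 = 176; radius_1 = 48; px0_2 = 104; py0_2 = 232; px2_3 = 232; py2_3 = 176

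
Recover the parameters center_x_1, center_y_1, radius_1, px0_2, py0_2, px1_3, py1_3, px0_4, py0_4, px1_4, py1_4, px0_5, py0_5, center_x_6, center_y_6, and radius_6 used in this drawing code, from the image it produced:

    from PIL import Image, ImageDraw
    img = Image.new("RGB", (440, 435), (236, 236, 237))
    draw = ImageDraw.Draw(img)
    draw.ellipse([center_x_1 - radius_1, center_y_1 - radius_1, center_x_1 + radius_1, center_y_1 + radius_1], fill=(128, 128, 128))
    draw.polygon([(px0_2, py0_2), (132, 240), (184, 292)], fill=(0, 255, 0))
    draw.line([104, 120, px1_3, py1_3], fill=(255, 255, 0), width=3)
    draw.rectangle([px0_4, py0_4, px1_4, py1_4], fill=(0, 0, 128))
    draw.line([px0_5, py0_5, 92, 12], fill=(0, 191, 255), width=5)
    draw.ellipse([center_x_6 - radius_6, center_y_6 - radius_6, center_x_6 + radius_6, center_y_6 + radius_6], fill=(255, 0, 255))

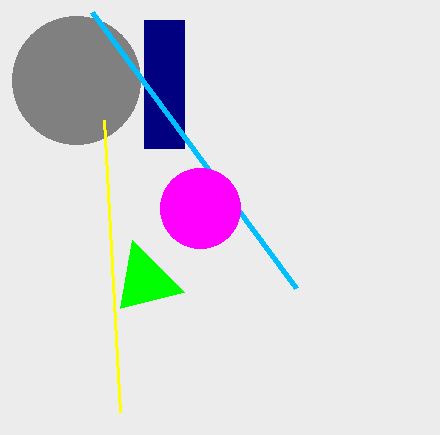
center_x_1 = 76; center_y_1 = 80; radius_1 = 64; px0_2 = 120; py0_2 = 308; px1_3 = 120; py1_3 = 412; px0_4 = 144; py0_4 = 20; px1_4 = 184; py1_4 = 148; px0_5 = 296; py0_5 = 288; center_x_6 = 200; center_y_6 = 208; radius_6 = 40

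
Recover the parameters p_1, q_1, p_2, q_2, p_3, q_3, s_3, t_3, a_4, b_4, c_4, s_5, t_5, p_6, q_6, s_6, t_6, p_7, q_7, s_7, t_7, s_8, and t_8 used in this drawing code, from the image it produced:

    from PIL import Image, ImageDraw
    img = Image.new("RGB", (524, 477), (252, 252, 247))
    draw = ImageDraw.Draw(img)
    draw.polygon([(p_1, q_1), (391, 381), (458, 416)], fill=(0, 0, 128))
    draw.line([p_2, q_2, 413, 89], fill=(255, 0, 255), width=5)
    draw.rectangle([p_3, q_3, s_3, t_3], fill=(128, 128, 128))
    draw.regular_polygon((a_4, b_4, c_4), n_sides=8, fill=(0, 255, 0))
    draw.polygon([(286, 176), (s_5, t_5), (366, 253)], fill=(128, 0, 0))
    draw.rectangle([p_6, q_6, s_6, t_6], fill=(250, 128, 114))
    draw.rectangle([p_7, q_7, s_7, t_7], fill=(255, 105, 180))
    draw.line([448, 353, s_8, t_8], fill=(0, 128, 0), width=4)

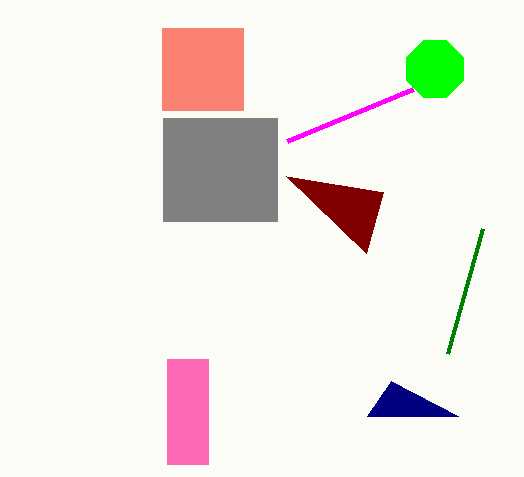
p_1 = 367; q_1 = 416; p_2 = 287; q_2 = 141; p_3 = 163; q_3 = 118; s_3 = 277; t_3 = 221; a_4 = 435; b_4 = 69; c_4 = 31; s_5 = 383; t_5 = 192; p_6 = 162; q_6 = 28; s_6 = 243; t_6 = 110; p_7 = 167; q_7 = 359; s_7 = 208; t_7 = 464; s_8 = 483; t_8 = 228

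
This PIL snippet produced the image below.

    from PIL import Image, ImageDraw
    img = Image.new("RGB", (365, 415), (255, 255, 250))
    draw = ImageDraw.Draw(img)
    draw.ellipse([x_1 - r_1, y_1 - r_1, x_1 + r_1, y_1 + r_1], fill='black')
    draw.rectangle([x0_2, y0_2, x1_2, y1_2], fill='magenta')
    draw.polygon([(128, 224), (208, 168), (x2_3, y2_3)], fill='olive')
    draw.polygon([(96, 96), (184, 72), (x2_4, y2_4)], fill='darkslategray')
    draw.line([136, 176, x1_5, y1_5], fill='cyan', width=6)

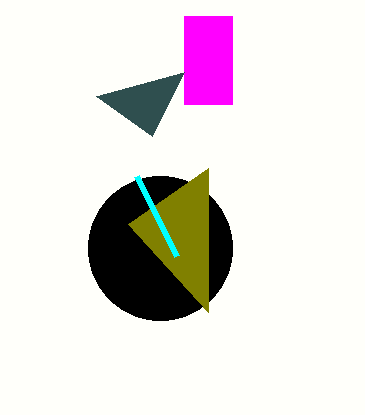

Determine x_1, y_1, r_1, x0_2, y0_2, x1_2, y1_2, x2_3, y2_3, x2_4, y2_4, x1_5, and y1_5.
x_1 = 160; y_1 = 248; r_1 = 72; x0_2 = 184; y0_2 = 16; x1_2 = 232; y1_2 = 104; x2_3 = 208; y2_3 = 312; x2_4 = 152; y2_4 = 136; x1_5 = 176; y1_5 = 256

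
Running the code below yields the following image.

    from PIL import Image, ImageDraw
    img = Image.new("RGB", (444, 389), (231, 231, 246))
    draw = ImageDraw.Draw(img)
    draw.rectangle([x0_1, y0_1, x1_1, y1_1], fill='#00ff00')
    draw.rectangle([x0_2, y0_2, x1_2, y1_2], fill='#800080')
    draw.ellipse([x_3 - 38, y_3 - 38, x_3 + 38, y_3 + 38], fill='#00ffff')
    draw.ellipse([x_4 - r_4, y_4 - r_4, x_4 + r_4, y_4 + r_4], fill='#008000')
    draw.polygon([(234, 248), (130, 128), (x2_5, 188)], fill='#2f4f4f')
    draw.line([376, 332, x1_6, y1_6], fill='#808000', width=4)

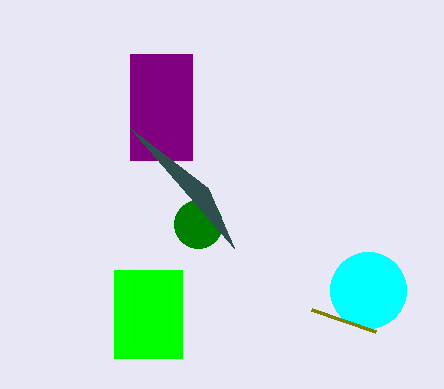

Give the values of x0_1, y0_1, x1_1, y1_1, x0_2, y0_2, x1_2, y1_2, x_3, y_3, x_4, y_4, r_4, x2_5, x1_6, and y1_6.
x0_1 = 114; y0_1 = 270; x1_1 = 182; y1_1 = 358; x0_2 = 130; y0_2 = 54; x1_2 = 192; y1_2 = 160; x_3 = 368; y_3 = 290; x_4 = 198; y_4 = 224; r_4 = 24; x2_5 = 208; x1_6 = 312; y1_6 = 310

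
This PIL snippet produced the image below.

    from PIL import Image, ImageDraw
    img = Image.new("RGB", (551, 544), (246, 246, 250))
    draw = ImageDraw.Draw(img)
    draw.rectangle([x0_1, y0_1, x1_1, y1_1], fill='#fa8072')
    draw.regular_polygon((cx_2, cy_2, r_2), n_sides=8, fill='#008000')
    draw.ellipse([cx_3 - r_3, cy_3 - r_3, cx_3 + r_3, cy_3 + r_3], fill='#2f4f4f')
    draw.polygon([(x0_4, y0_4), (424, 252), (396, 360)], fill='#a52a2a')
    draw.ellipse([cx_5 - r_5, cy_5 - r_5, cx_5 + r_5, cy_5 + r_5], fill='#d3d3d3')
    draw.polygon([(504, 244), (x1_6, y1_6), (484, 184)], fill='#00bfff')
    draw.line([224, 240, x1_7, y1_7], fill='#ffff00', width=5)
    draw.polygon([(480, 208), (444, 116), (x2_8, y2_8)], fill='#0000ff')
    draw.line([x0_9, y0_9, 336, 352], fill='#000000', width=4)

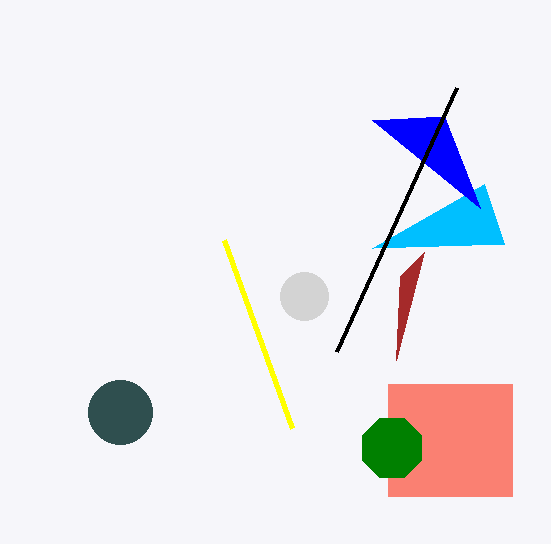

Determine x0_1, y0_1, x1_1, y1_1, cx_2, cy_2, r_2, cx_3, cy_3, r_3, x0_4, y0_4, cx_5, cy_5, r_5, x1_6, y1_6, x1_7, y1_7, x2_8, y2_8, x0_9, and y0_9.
x0_1 = 388; y0_1 = 384; x1_1 = 512; y1_1 = 496; cx_2 = 392; cy_2 = 448; r_2 = 32; cx_3 = 120; cy_3 = 412; r_3 = 32; x0_4 = 400; y0_4 = 276; cx_5 = 304; cy_5 = 296; r_5 = 24; x1_6 = 372; y1_6 = 248; x1_7 = 292; y1_7 = 428; x2_8 = 372; y2_8 = 120; x0_9 = 456; y0_9 = 88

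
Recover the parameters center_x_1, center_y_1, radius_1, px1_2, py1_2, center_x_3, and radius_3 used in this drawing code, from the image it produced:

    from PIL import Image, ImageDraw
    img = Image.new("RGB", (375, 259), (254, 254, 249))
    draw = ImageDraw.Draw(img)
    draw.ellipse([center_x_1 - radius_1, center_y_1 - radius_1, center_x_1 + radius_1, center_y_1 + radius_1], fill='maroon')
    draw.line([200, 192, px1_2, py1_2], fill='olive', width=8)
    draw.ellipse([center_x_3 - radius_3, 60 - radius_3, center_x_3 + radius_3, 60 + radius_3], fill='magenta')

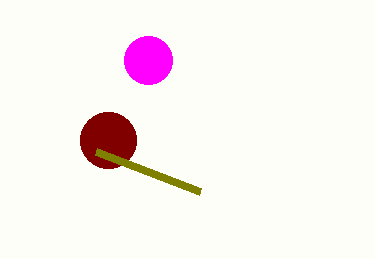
center_x_1 = 108, center_y_1 = 140, radius_1 = 28, px1_2 = 96, py1_2 = 152, center_x_3 = 148, radius_3 = 24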